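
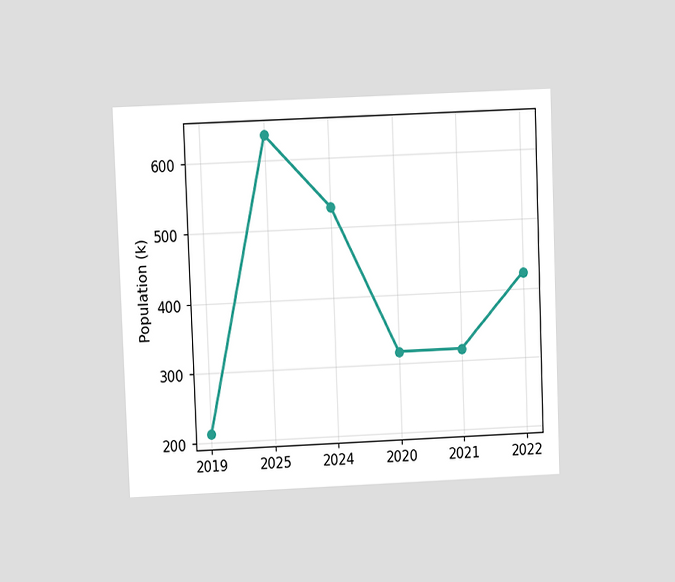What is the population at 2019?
The chart is tilted about 2° counter-clockwise and viewed at a slight angle. At 2019, the line is at 212k.

212k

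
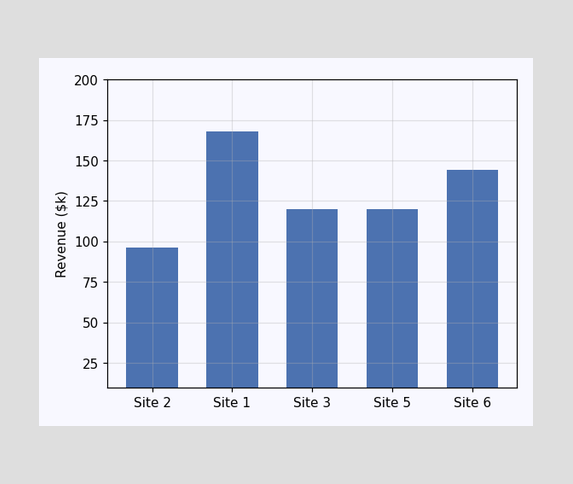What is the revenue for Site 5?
Reading along the chart's y-axis, the Site 5 bar reaches $120k.

$120k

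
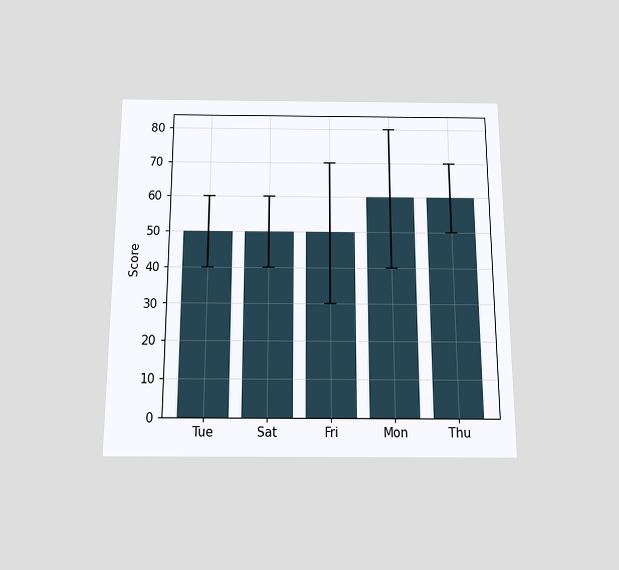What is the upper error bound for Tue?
60

The chart is viewed slightly from below. The Tue bar's upper whisker reaches 60.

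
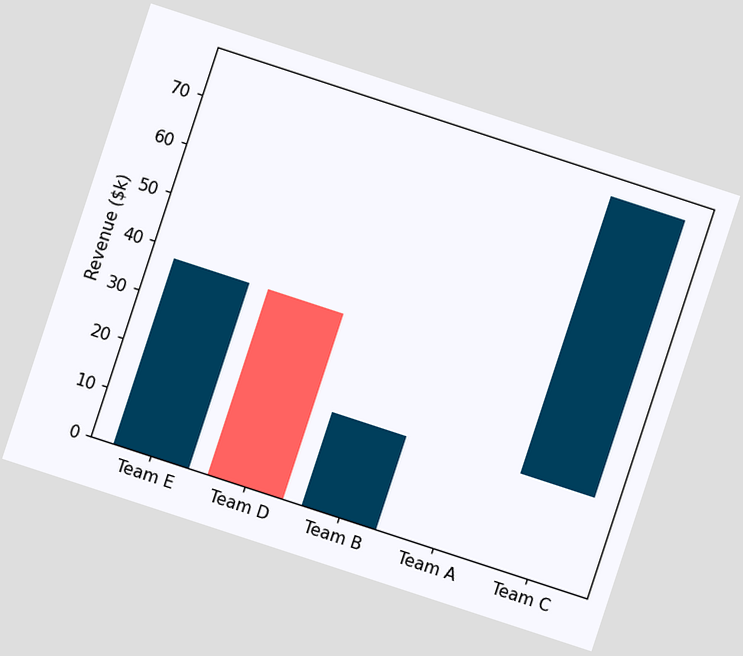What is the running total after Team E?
The chart is tilted about 18° clockwise. After Team E the running total reaches $38k.

$38k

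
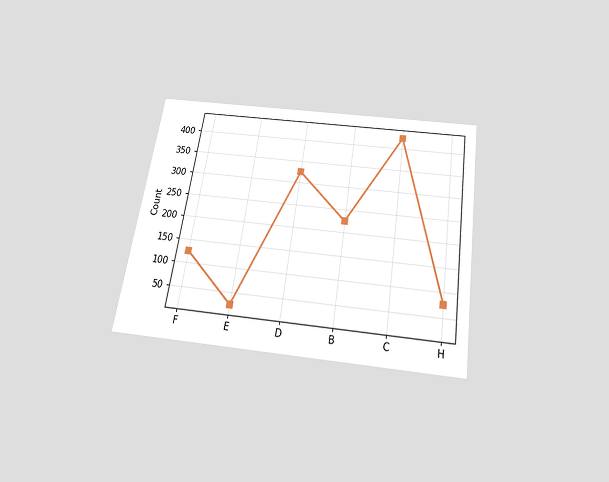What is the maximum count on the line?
The chart is tilted about 9° clockwise and viewed slightly from below. The highest point is at C, and reading across to the y-axis gives 425.

425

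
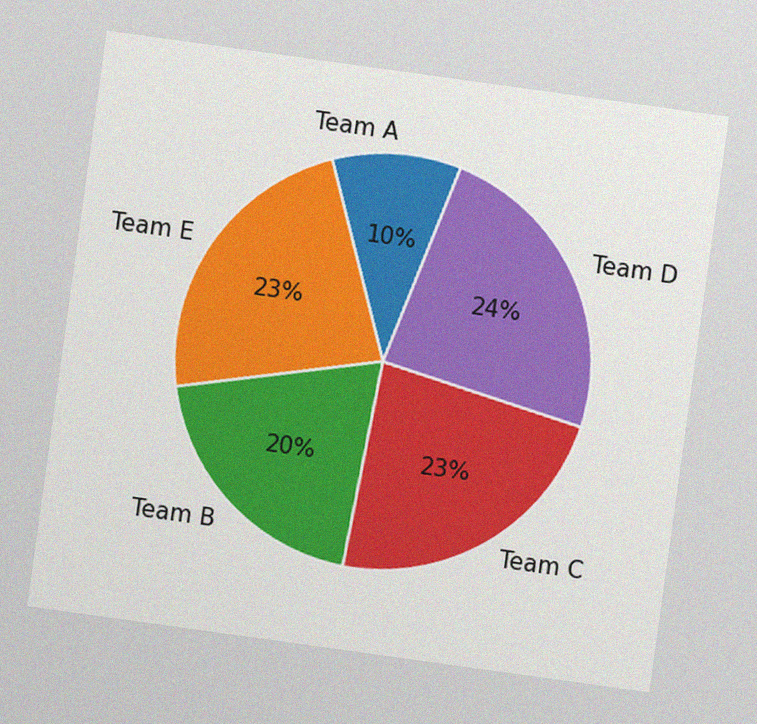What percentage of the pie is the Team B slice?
20%

The chart is tilted about 8° clockwise, with some photo noise. The Team B slice takes up 20% of the pie.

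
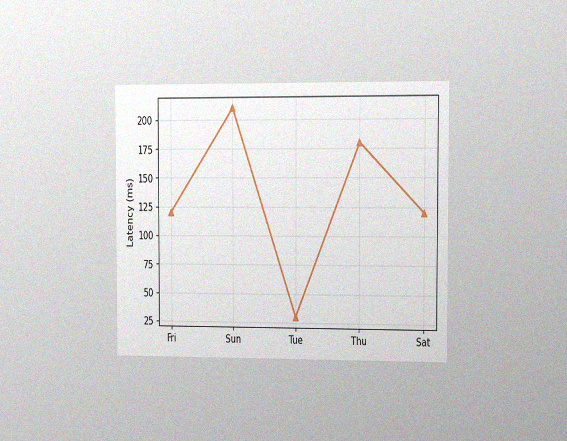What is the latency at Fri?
120ms

The chart is viewed slightly from the right, with some photo noise. At Fri, the line is at 120ms.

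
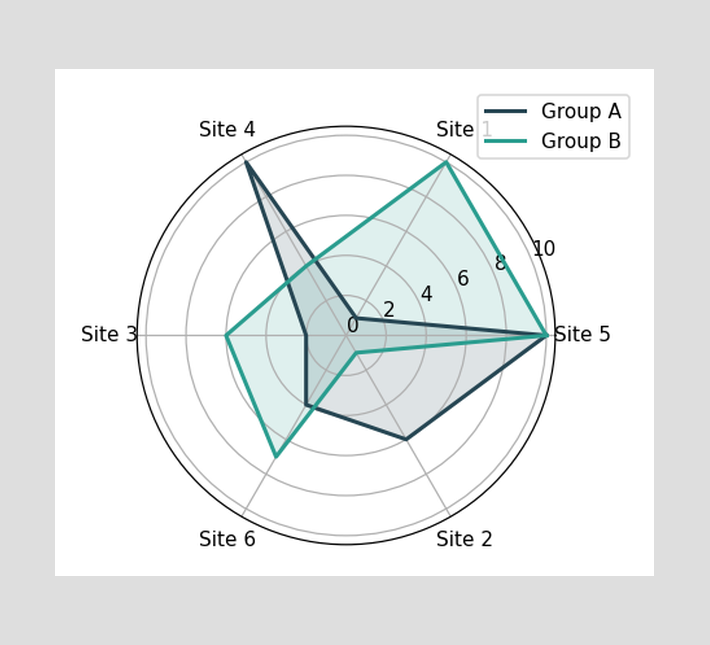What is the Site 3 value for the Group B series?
6

On the Site 3 axis, Group B reaches 6.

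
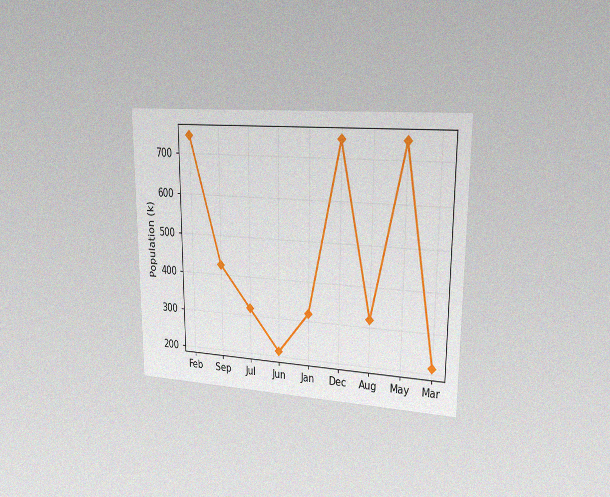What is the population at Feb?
742k

The chart is viewed slightly from the right, with some photo noise. At Feb, the line is at 742k.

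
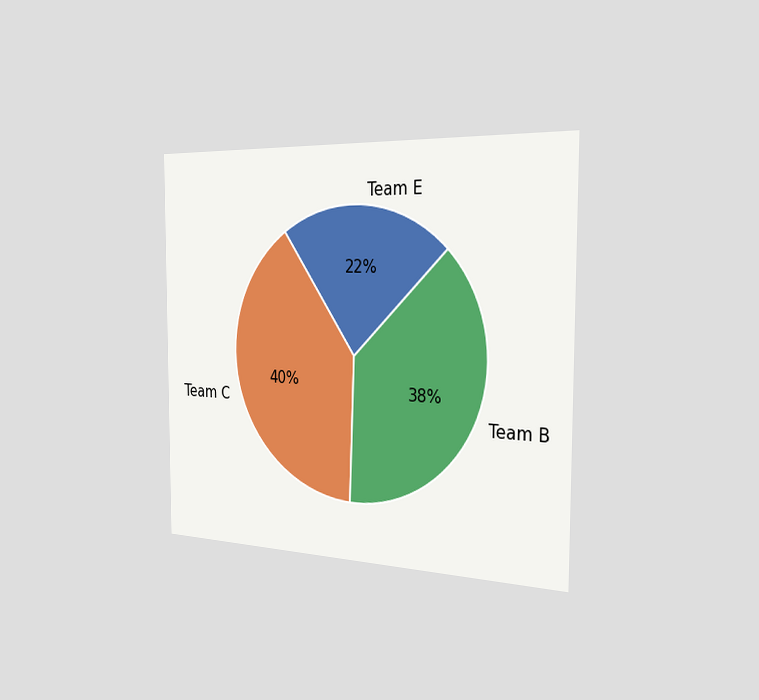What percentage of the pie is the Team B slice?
38%

The chart is viewed slightly from the right. The Team B slice takes up 38% of the pie.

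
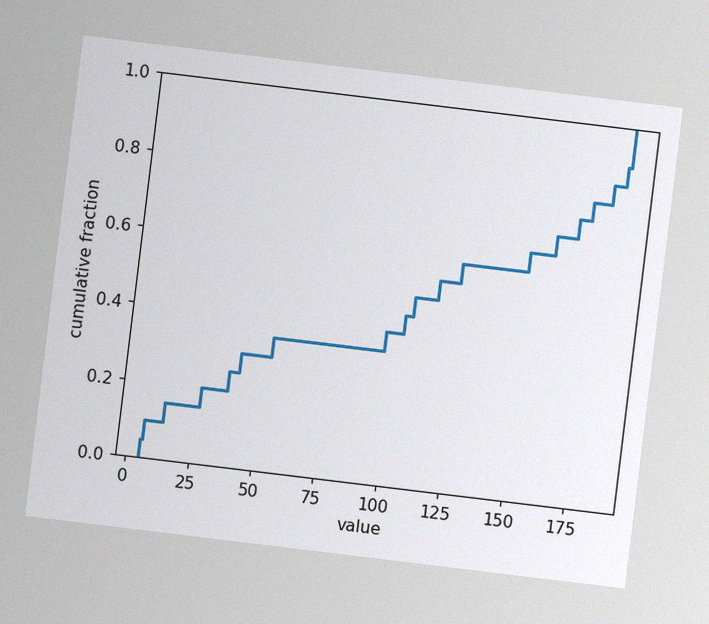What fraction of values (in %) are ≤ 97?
40%

The chart is tilted about 7° clockwise, with some photo noise. At x=97 the ECDF step is at 40%.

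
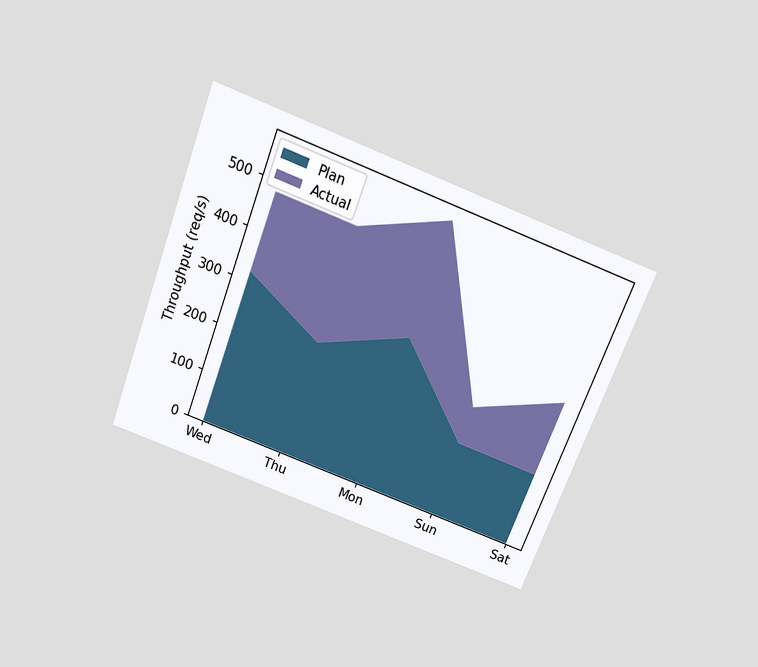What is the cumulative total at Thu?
480req/s

The chart is tilted about 21° clockwise and viewed slightly from above. The stacked total at Thu reaches 480req/s.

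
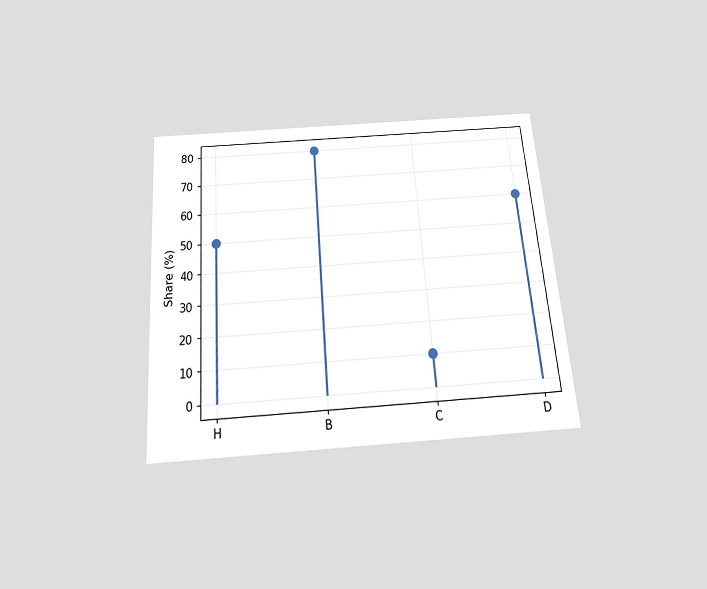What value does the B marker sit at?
The chart is tilted about 4° counter-clockwise and viewed slightly from below. The B marker sits at 80%.

80%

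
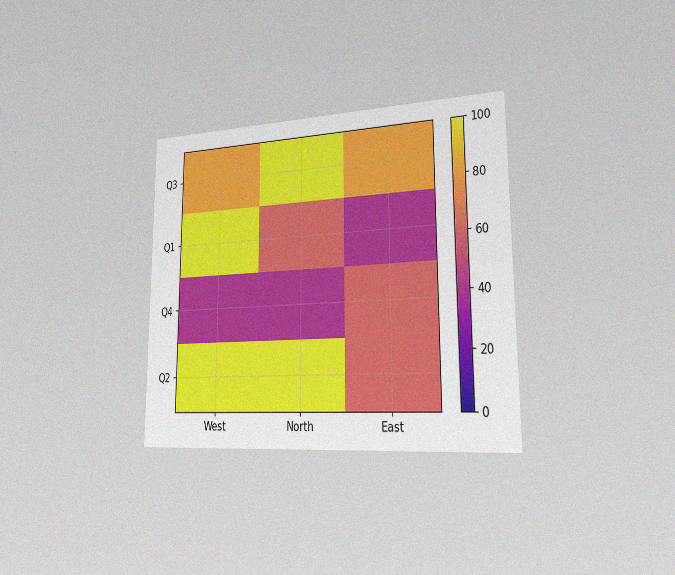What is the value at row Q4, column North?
The chart is viewed slightly from the right, with some photo noise. Matching cell (Q4, North) against the colorbar gives 40.

40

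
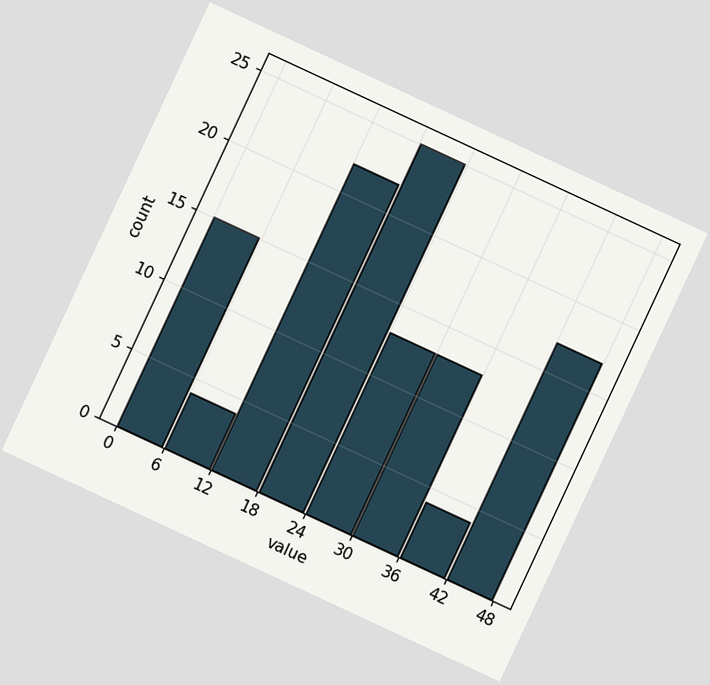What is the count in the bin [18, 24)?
25

The chart is tilted about 25° clockwise. The [18, 24) bin has height 25.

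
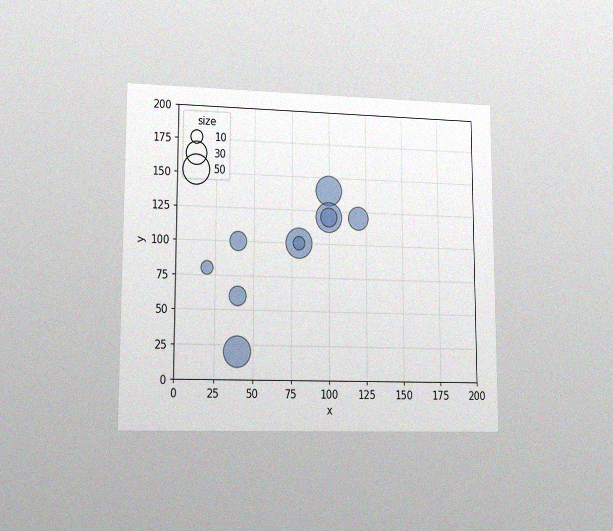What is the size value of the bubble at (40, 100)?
The chart is viewed at a slight angle, with some photo noise. Matching the bubble at (40, 100) against the size legend gives 20.

20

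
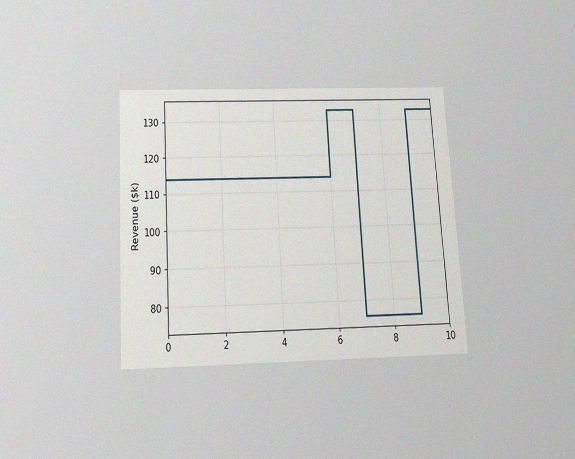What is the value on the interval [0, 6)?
The chart is tilted about 4° counter-clockwise and viewed slightly from below, with some photo noise. On [0, 6) the step sits at $114k.

$114k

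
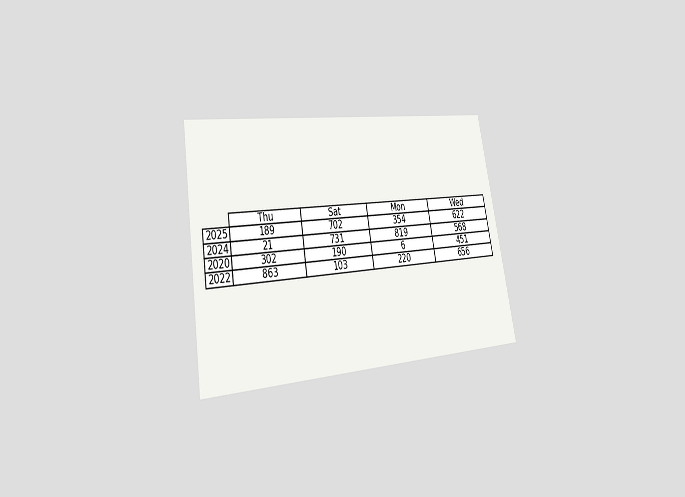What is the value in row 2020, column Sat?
190

The chart is tilted about 10° counter-clockwise and viewed slightly from the left. The (2020, Sat) cell reads 190.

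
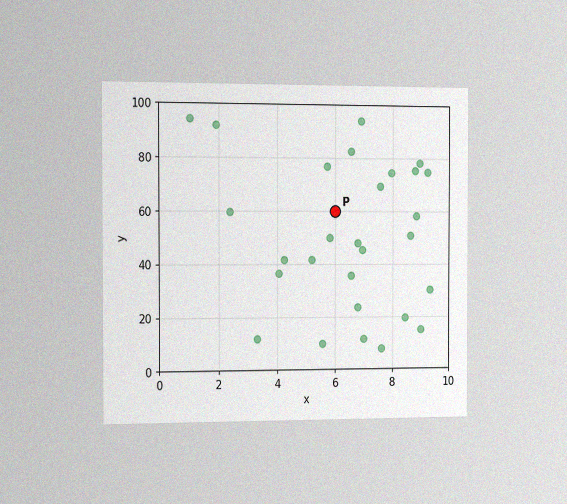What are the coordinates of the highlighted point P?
(6, 60)

The chart is viewed slightly from the left, with some photo noise. Following the gridlines from P to each axis, P sits at (6, 60).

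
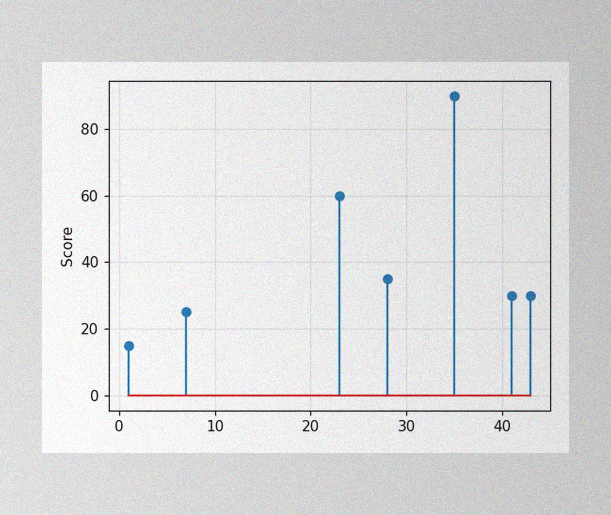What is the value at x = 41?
The image has some photo noise and uneven lighting. The stem at x=41 reaches 30.

30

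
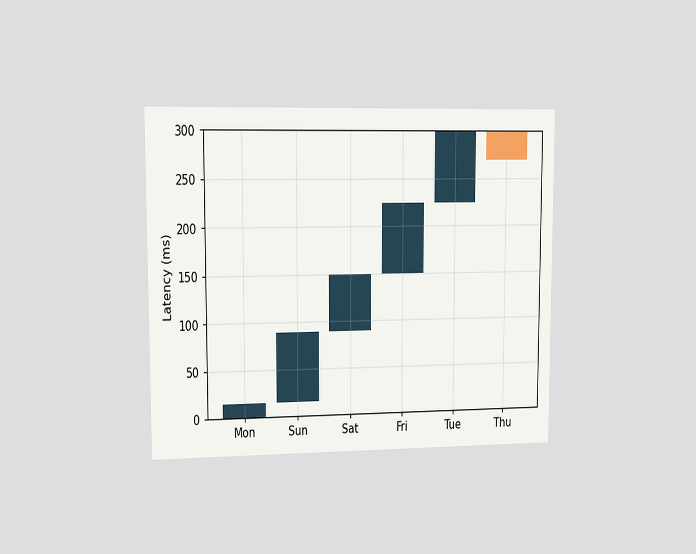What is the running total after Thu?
The chart is viewed slightly from the left. After Thu the running total reaches 270ms.

270ms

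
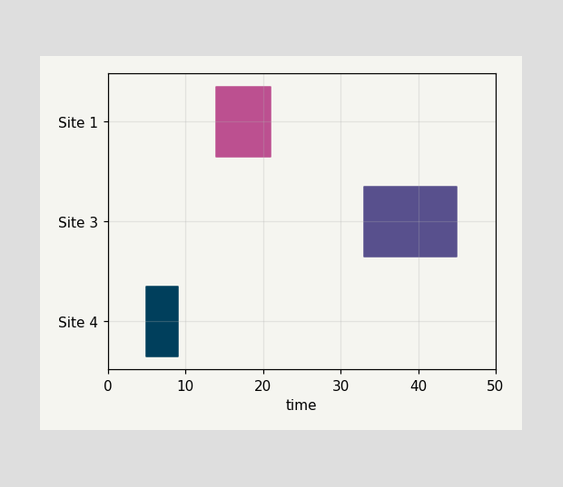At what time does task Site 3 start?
The Site 3 bar begins at t=33.

33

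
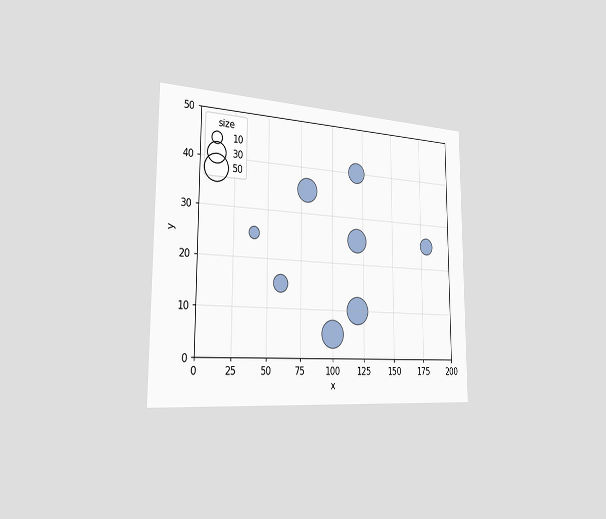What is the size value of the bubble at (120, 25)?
The chart is viewed slightly from the left. Matching the bubble at (120, 25) against the size legend gives 40.

40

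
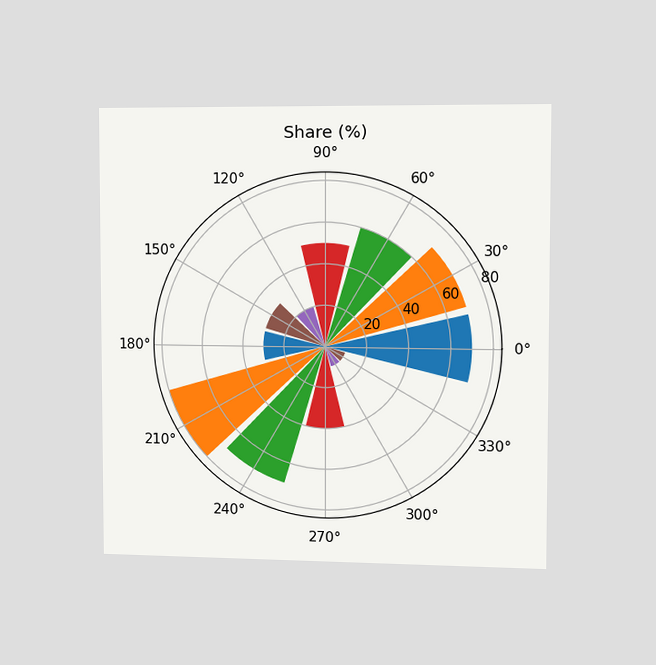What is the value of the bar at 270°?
40%

The chart is viewed slightly from the right. The bar at 270° reaches 40% on the radial axis.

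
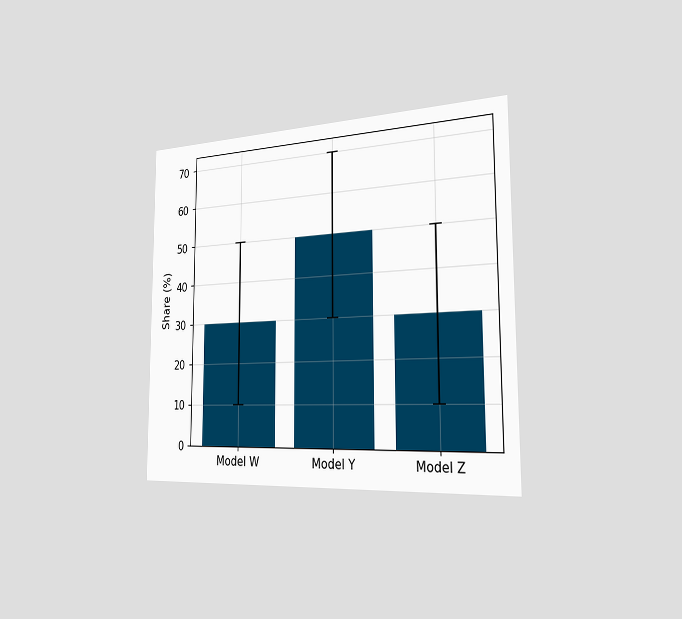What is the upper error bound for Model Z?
The chart is viewed slightly from the right. The Model Z bar's upper whisker reaches 50%.

50%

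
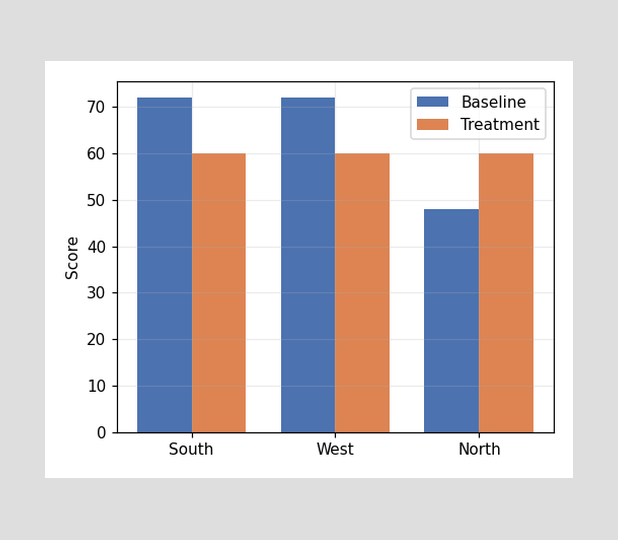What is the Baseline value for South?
The Baseline bar at South reaches 72 on the y-axis.

72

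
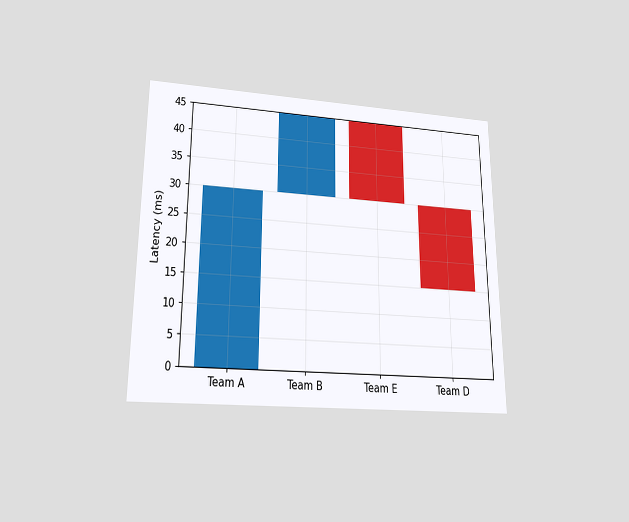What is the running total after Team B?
The chart is viewed slightly from below. After Team B the running total reaches 45ms.

45ms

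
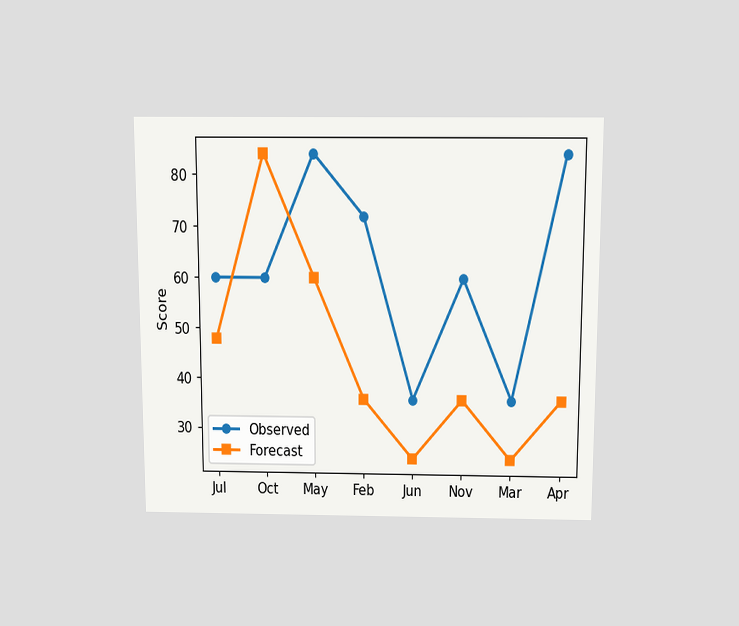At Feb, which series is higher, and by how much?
Observed, by 36

The chart is viewed slightly from above. At Feb, Observed sits above the other line by 36.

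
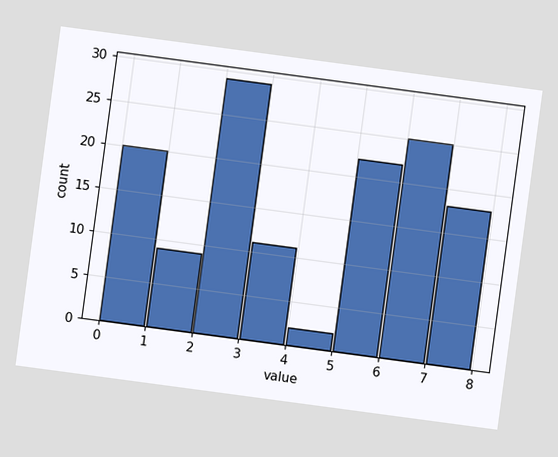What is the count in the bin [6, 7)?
25

The chart is tilted about 8° clockwise. The [6, 7) bin has height 25.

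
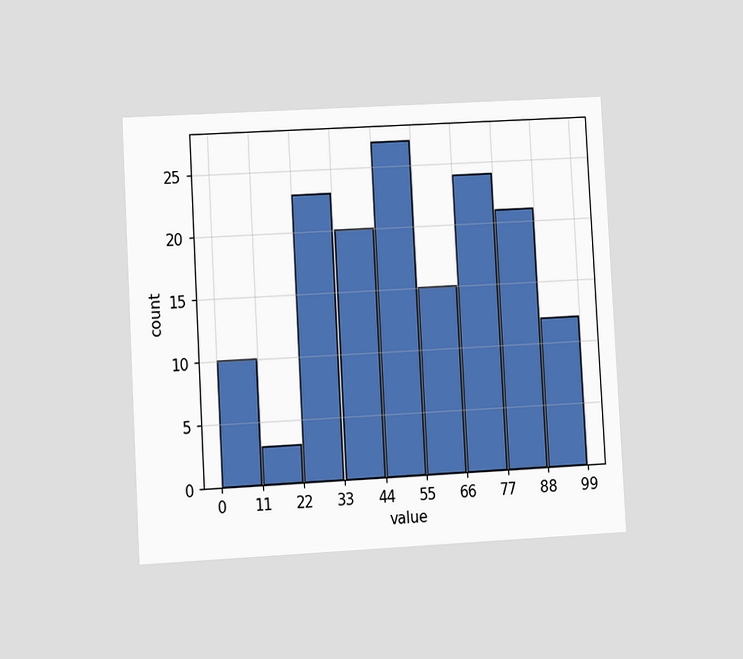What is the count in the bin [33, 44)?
20

The chart is tilted about 3° counter-clockwise and viewed at a slight angle. The [33, 44) bin has height 20.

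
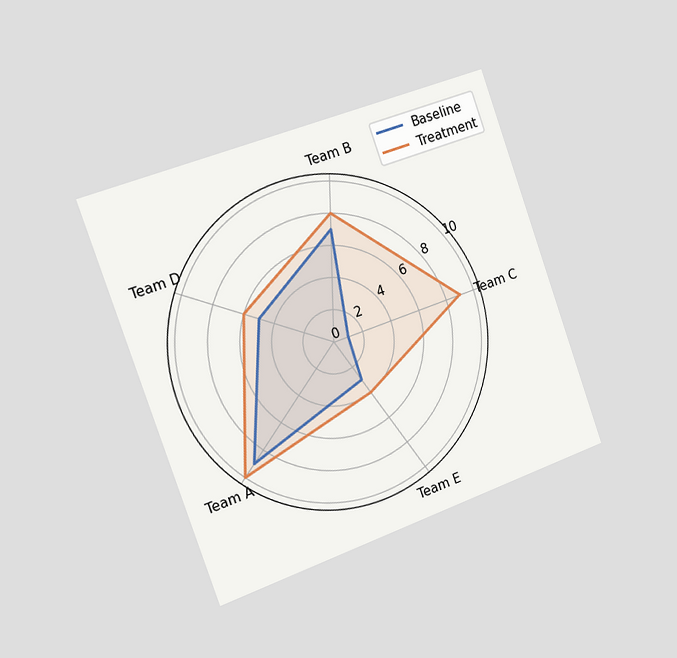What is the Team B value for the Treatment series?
8

The chart is tilted about 20° counter-clockwise and viewed slightly from the left. On the Team B axis, Treatment reaches 8.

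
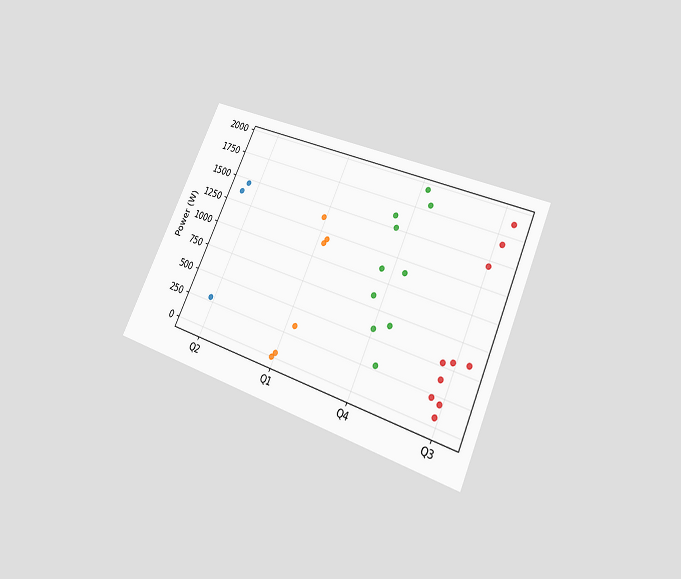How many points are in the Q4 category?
The chart is tilted about 24° clockwise and viewed slightly from below. Counting the markers in the Q4 column gives 10.

10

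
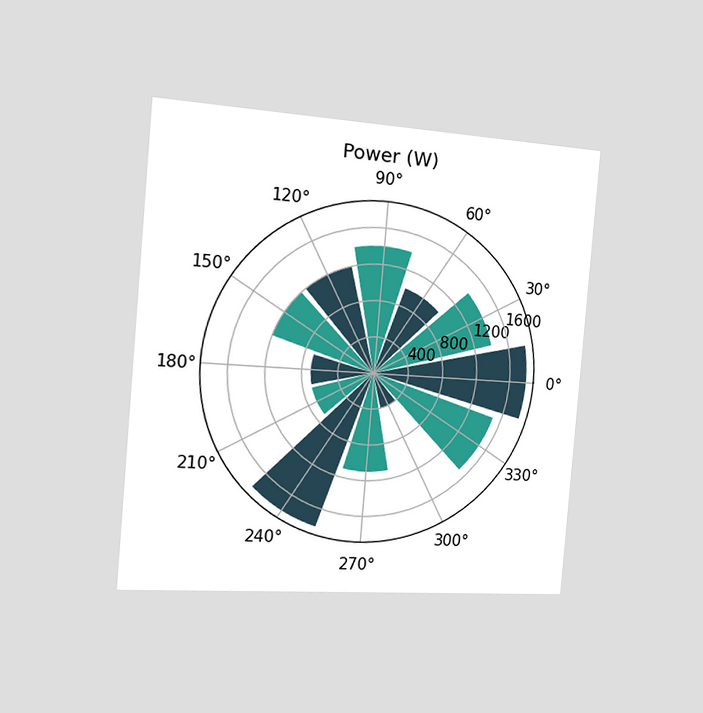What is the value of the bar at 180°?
The chart is tilted about 5° clockwise and viewed slightly from the left. The bar at 180° reaches 700W on the radial axis.

700W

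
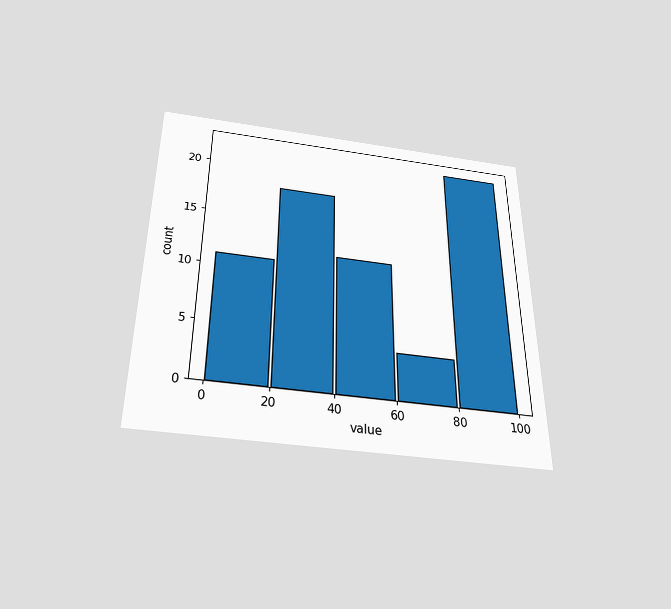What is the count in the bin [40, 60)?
The chart is viewed slightly from below. The [40, 60) bin has height 12.

12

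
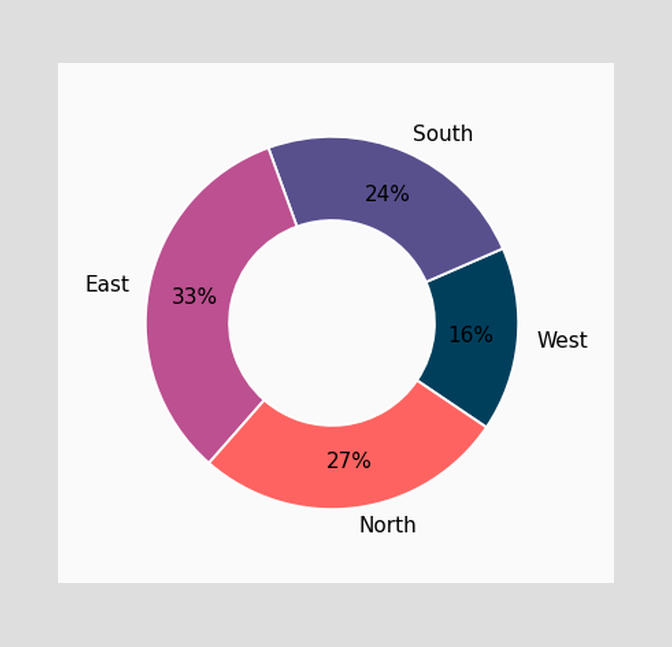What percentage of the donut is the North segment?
The North segment takes up 27% of the ring.

27%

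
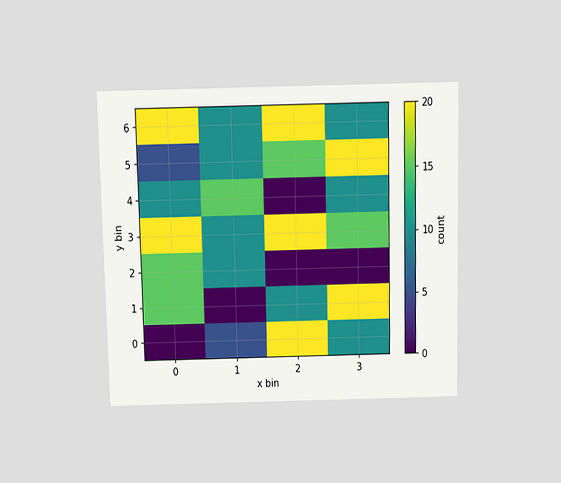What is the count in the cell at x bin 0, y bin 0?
0

The chart is viewed slightly from above. Matching the cell (0, 0) against the colorbar gives 0.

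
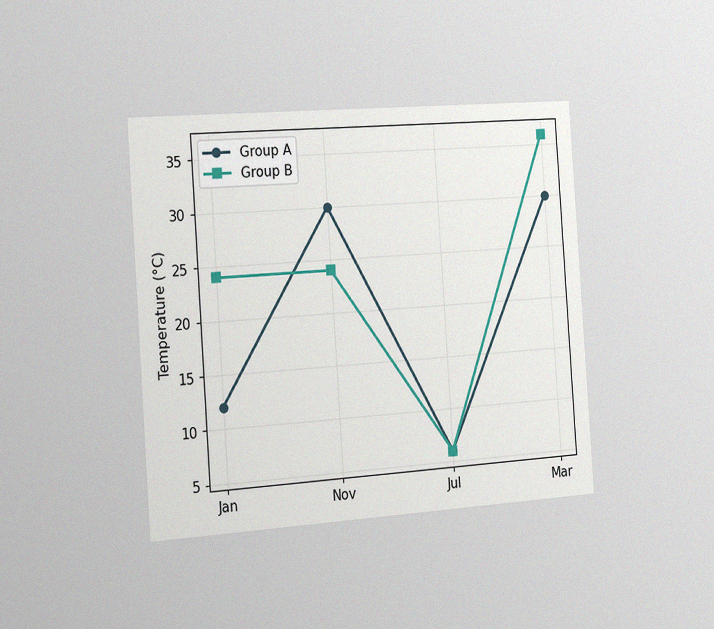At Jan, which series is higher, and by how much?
The chart is tilted about 4° counter-clockwise and viewed slightly from the left, with some photo noise. At Jan, Group B sits above the other line by 12°C.

Group B, by 12°C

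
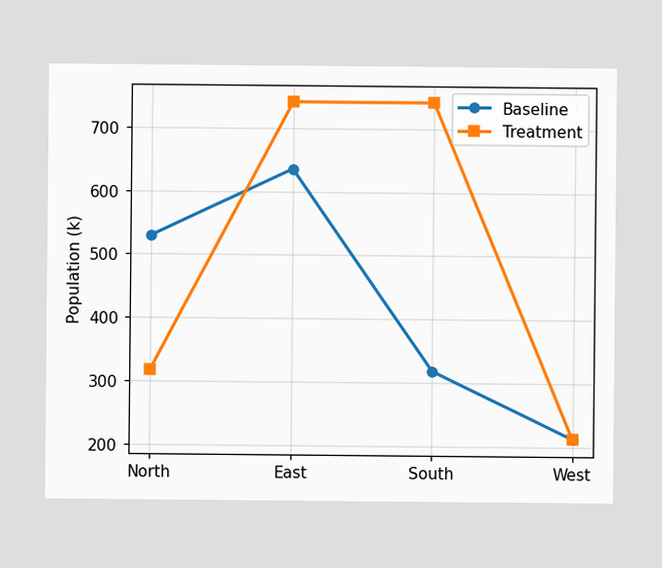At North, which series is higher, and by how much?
Baseline, by 212k

At North, Baseline sits above the other line by 212k.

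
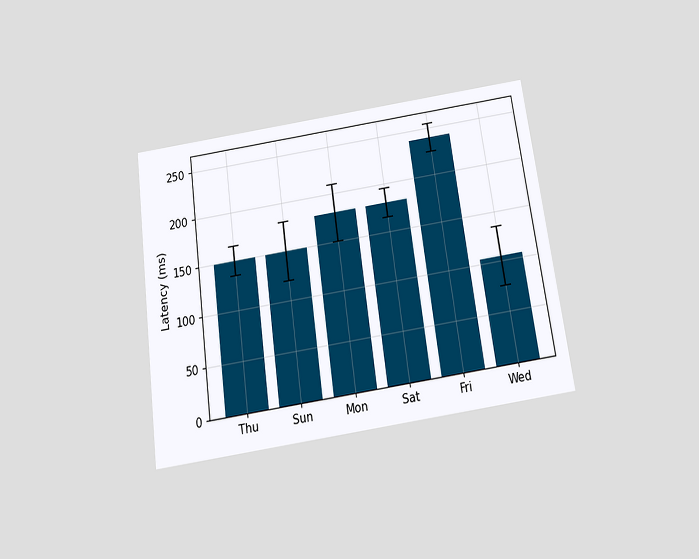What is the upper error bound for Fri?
255ms

The chart is tilted about 8° counter-clockwise and viewed slightly from below. The Fri bar's upper whisker reaches 255ms.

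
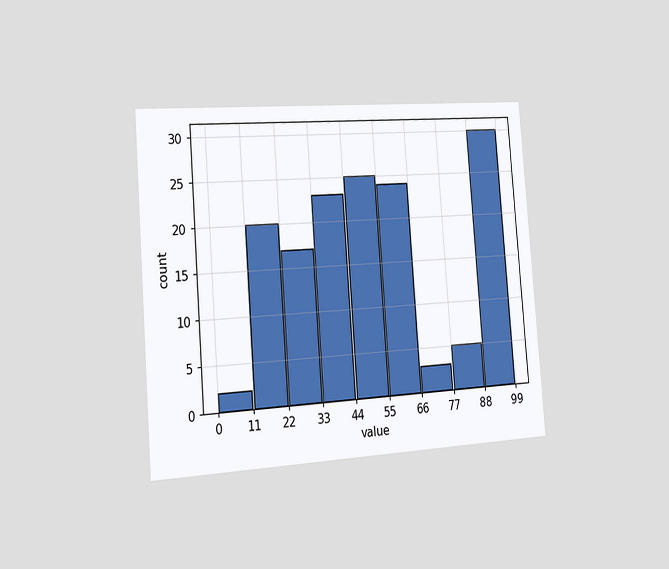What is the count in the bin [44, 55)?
25

The chart is tilted about 4° counter-clockwise and viewed slightly from the left. The [44, 55) bin has height 25.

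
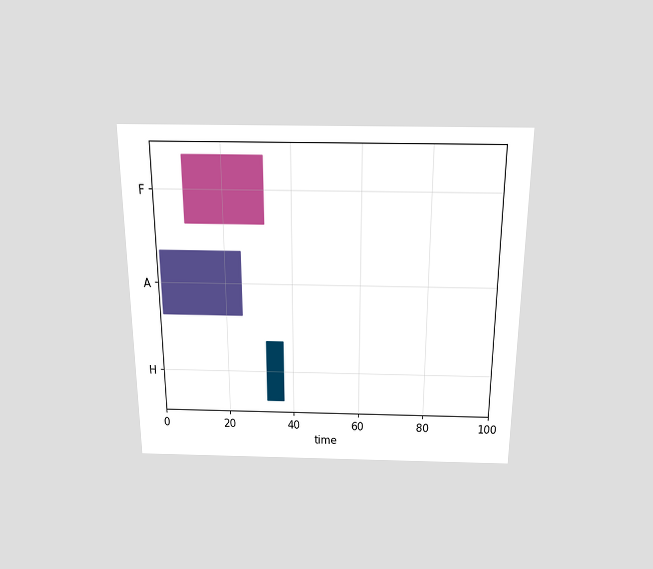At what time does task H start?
32

The chart is viewed slightly from above. The H bar begins at t=32.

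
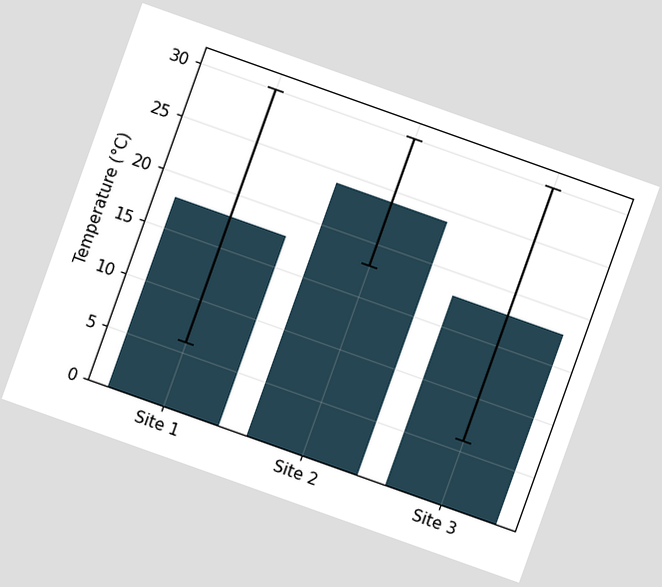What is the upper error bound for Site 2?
The chart is tilted about 20° clockwise. The Site 2 bar's upper whisker reaches 30°C.

30°C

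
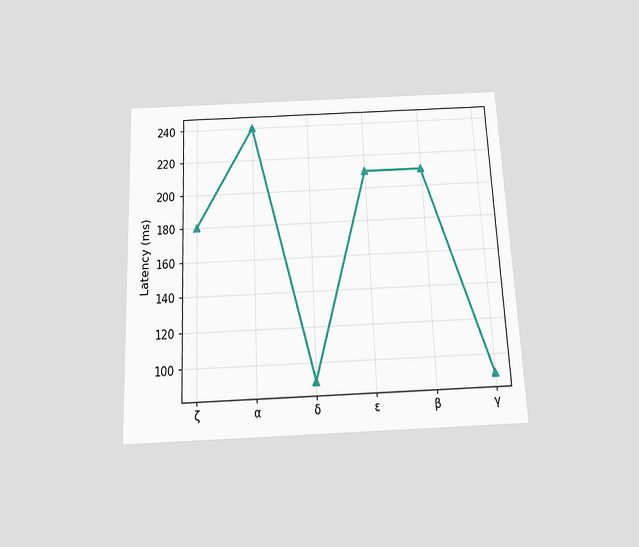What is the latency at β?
The chart is tilted about 3° counter-clockwise and viewed slightly from below. At β, the line is at 210ms.

210ms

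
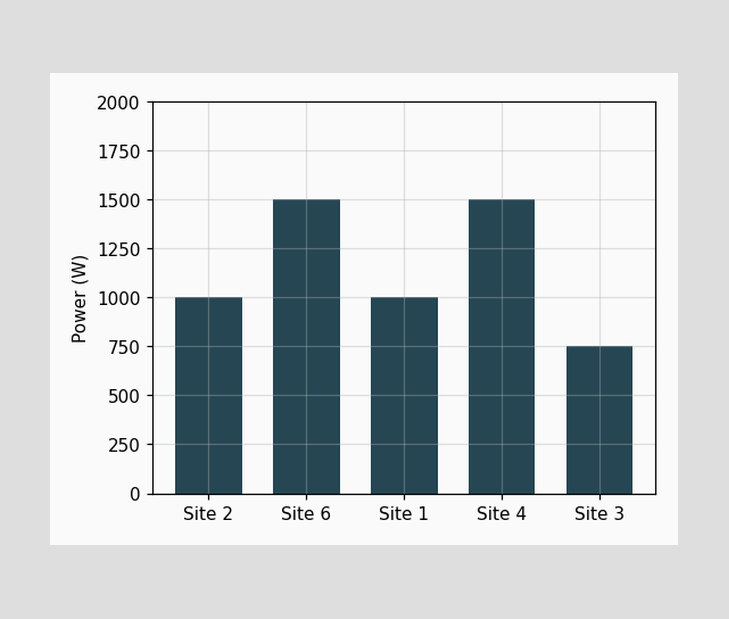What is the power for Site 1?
1000W

Reading along the chart's y-axis, the Site 1 bar reaches 1000W.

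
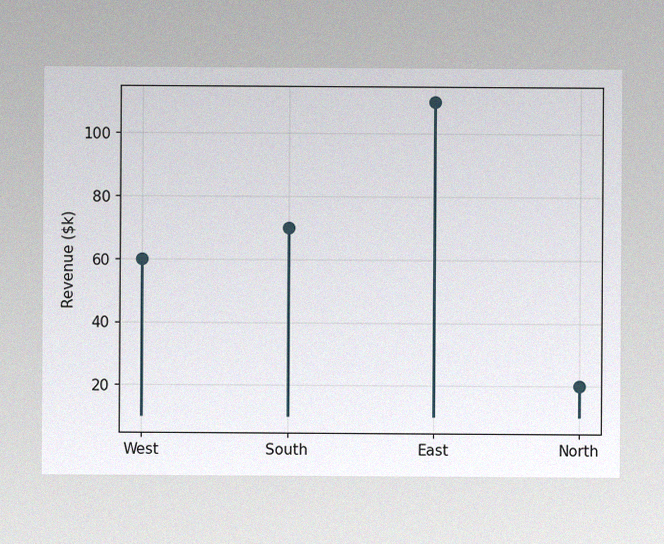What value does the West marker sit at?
The image has some photo noise and uneven lighting. The West marker sits at $60k.

$60k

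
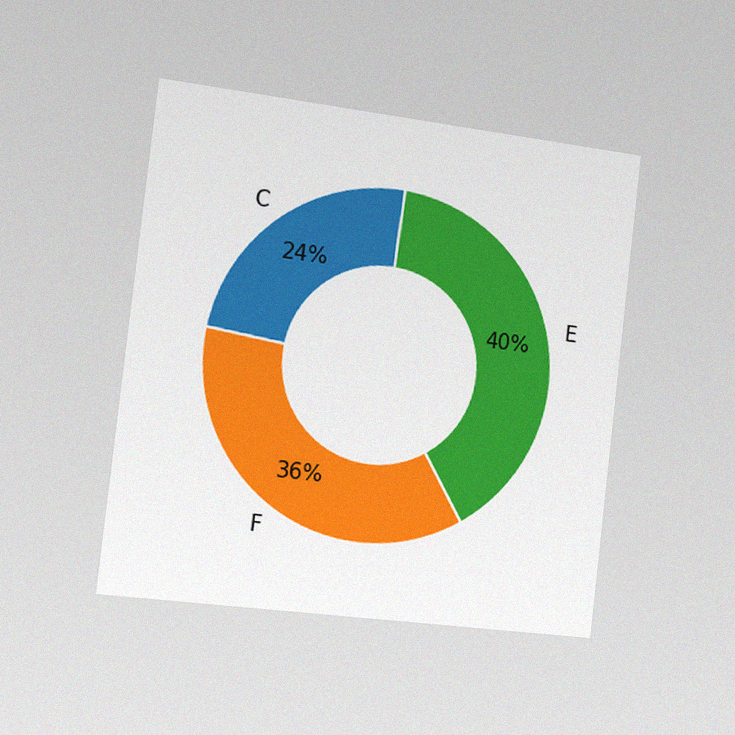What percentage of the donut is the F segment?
36%

The chart is tilted about 7° clockwise and viewed slightly from the left, with some photo noise. The F segment takes up 36% of the ring.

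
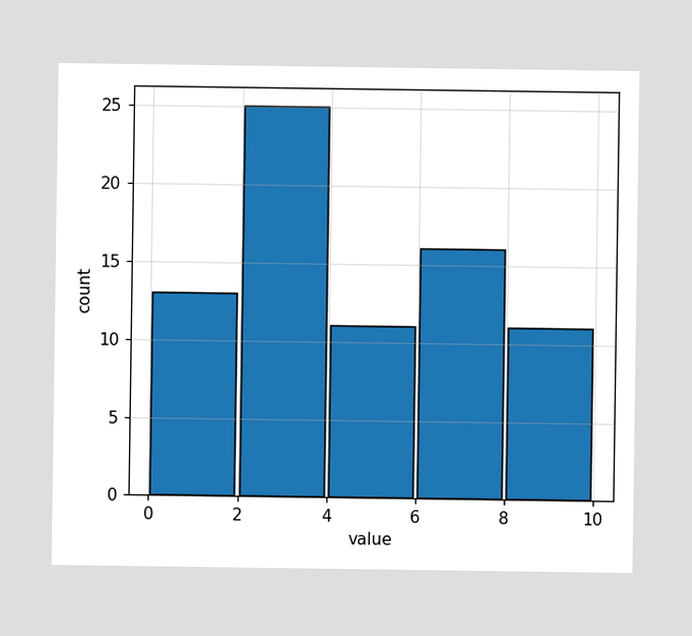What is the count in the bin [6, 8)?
16

The [6, 8) bin has height 16.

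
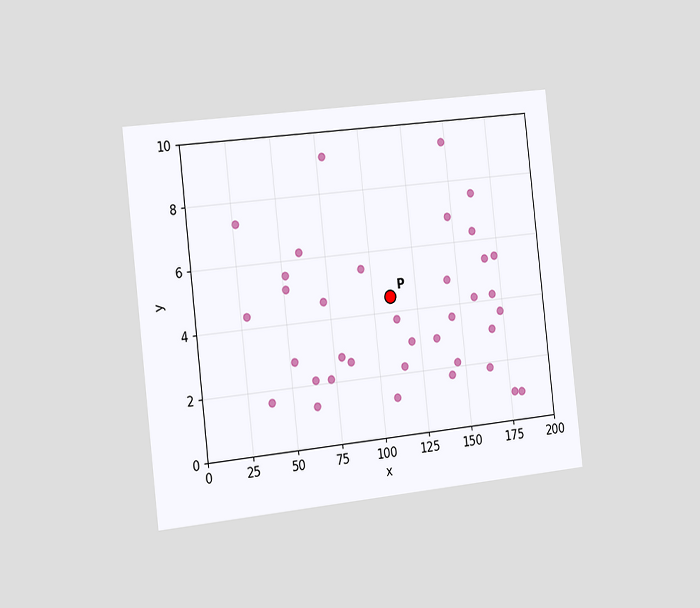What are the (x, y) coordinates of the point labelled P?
The chart is tilted about 6° counter-clockwise and viewed slightly from the left. Following the gridlines from P to each axis, P sits at (110, 4.5).

(110, 4.5)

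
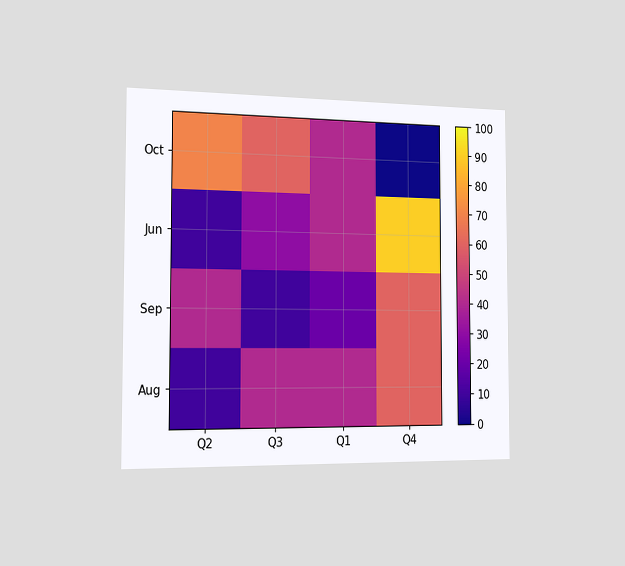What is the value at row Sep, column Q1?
The chart is viewed slightly from the left. Matching cell (Sep, Q1) against the colorbar gives 20.

20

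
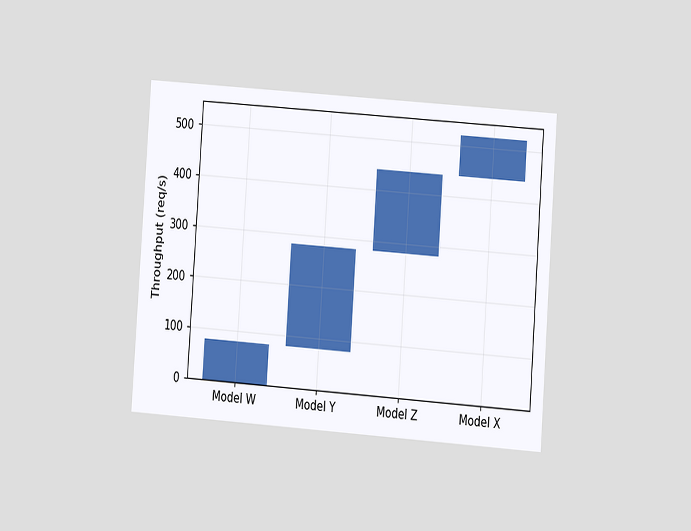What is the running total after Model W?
80req/s

The chart is tilted about 4° clockwise and viewed at a slight angle. After Model W the running total reaches 80req/s.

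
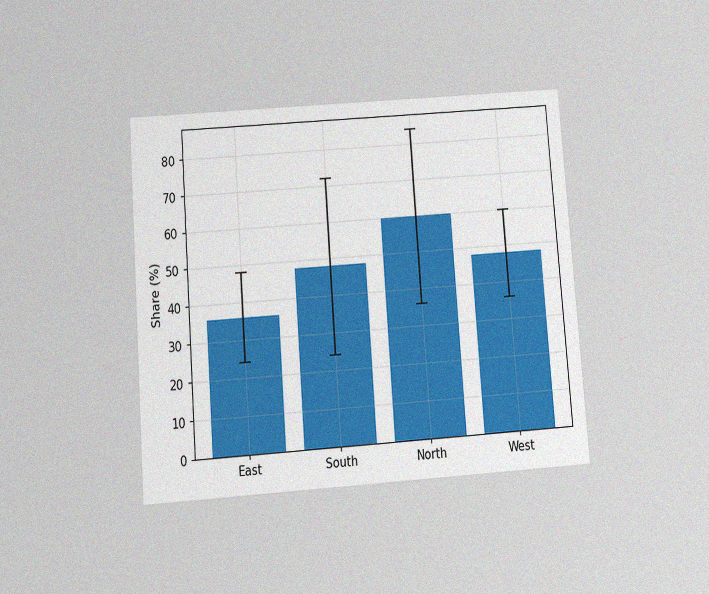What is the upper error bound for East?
48%

The chart is tilted about 4° counter-clockwise and viewed slightly from below, with some photo noise. The East bar's upper whisker reaches 48%.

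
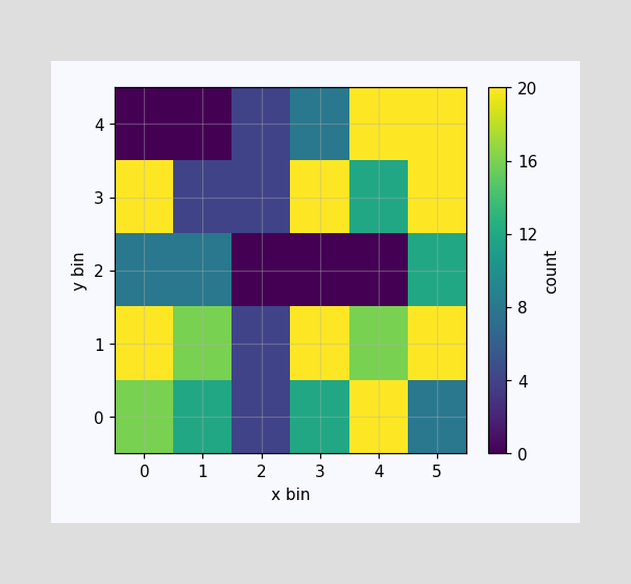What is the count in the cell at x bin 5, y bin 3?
20

Matching the cell (5, 3) against the colorbar gives 20.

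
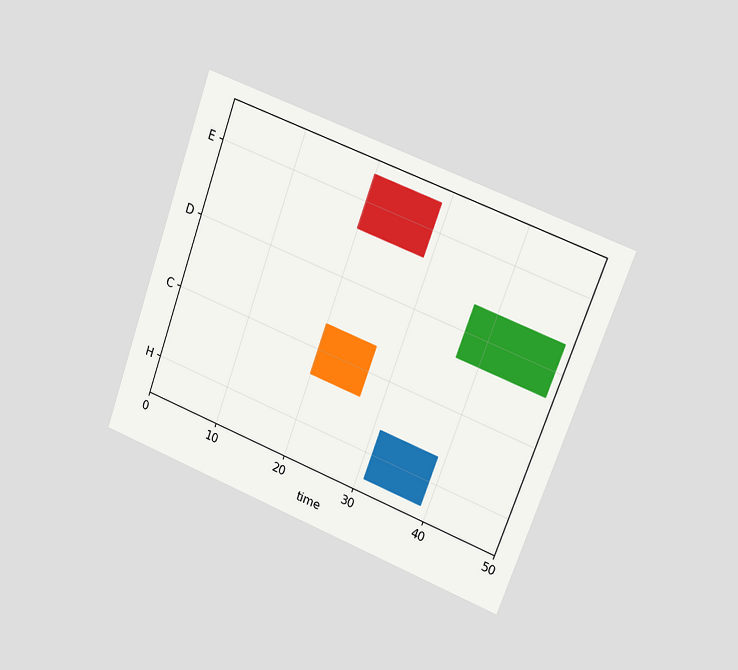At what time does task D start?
37

The chart is tilted about 20° clockwise and viewed slightly from the right. The D bar begins at t=37.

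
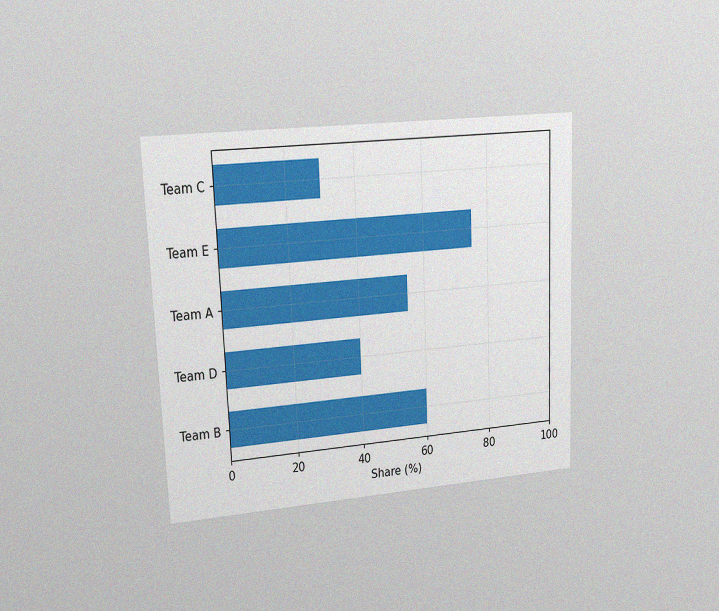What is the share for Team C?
30%

The chart is tilted about 2° counter-clockwise and viewed at a slight angle, with some photo noise. Reading along the chart's x-axis, the Team C bar reaches 30%.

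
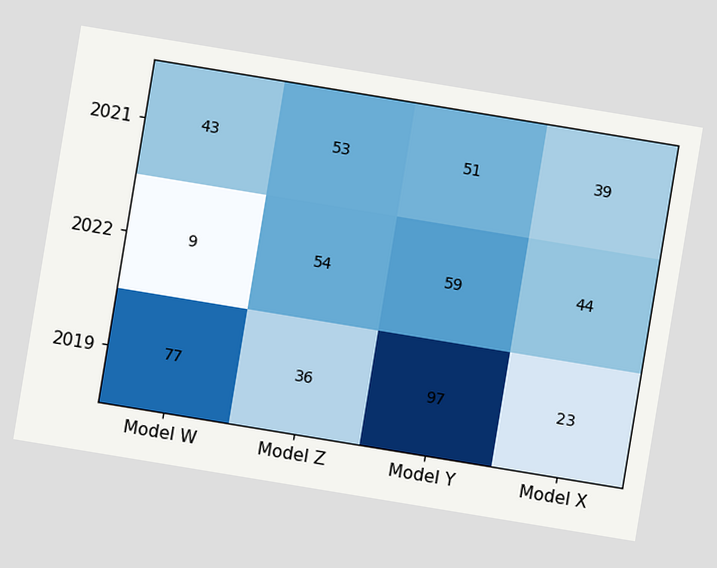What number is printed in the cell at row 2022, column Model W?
The chart is tilted about 9° clockwise. The (2022, Model W) cell reads 9.

9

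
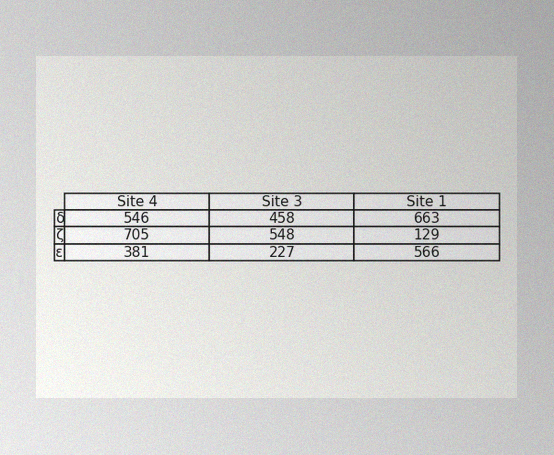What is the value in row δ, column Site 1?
The image has some photo noise and uneven lighting. The (δ, Site 1) cell reads 663.

663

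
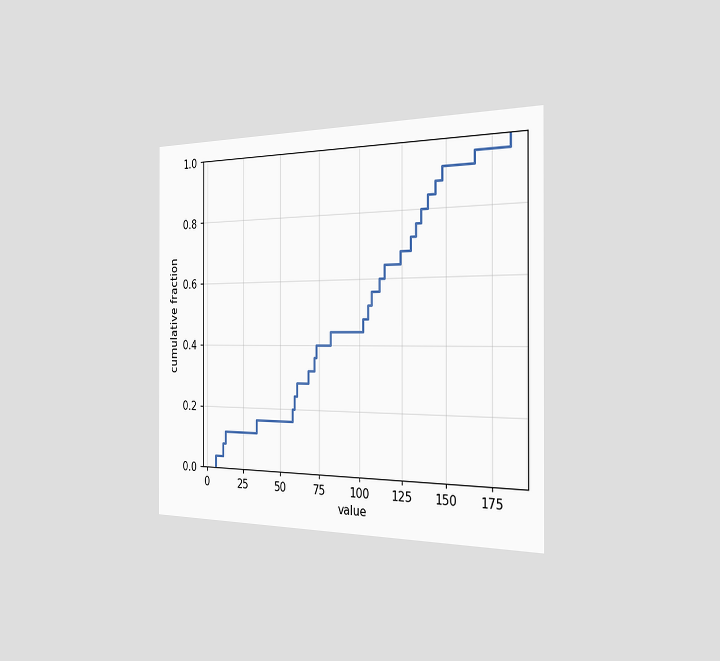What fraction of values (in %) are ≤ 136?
80%

The chart is viewed slightly from the right. At x=136 the ECDF step is at 80%.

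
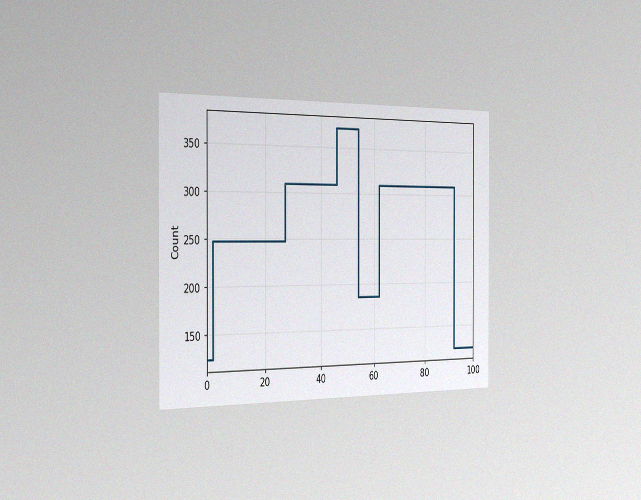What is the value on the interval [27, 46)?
310

The chart is viewed slightly from the left, with some photo noise. On [27, 46) the step sits at 310.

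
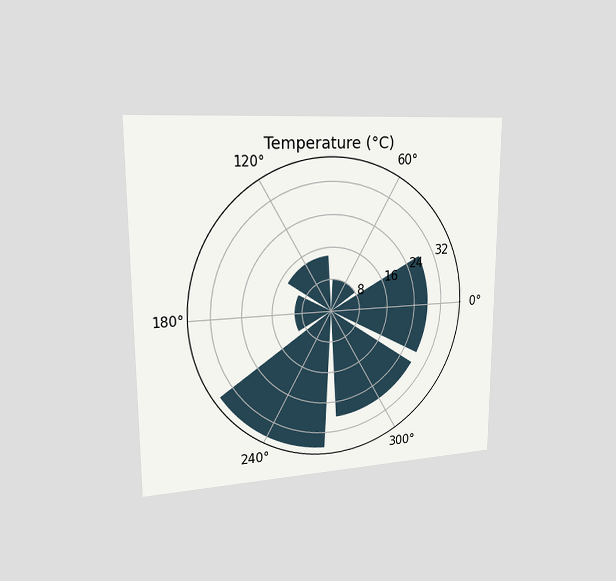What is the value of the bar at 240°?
36°C

The chart is viewed slightly from the left. The bar at 240° reaches 36°C on the radial axis.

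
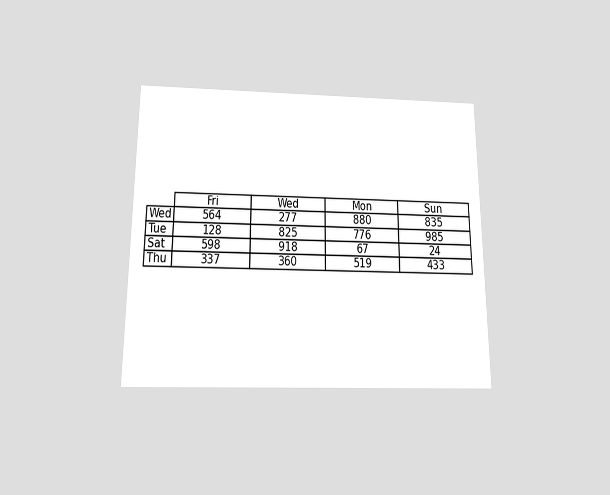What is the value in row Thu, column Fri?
The chart is viewed slightly from below. The (Thu, Fri) cell reads 337.

337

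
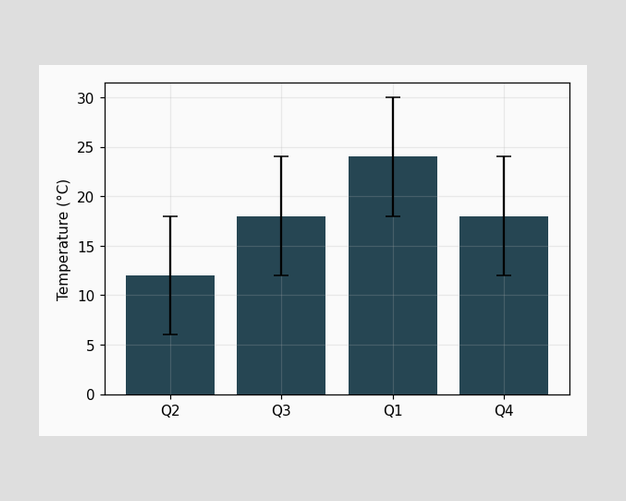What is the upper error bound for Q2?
The Q2 bar's upper whisker reaches 18°C.

18°C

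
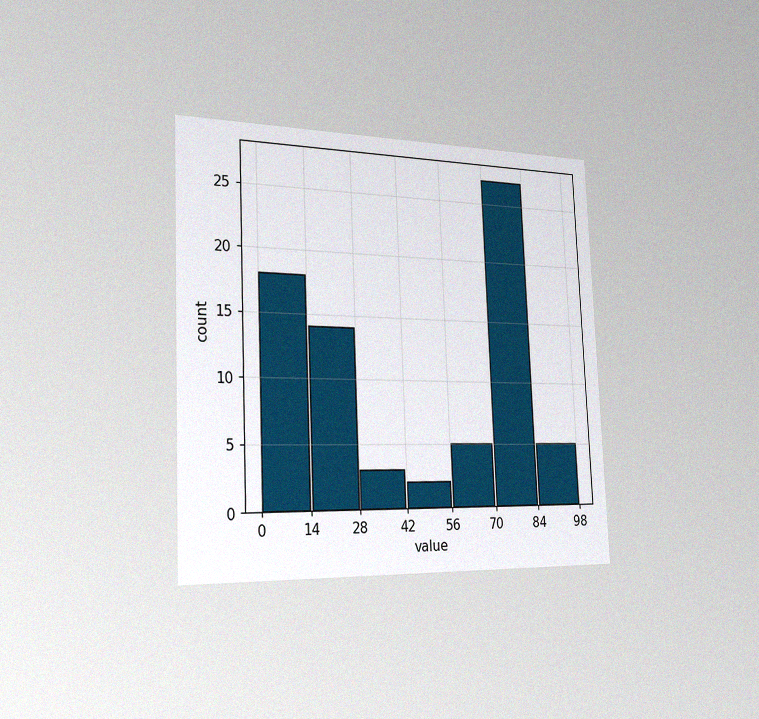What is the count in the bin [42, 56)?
The chart is tilted about 2° counter-clockwise and viewed slightly from the left, with some photo noise. The [42, 56) bin has height 2.

2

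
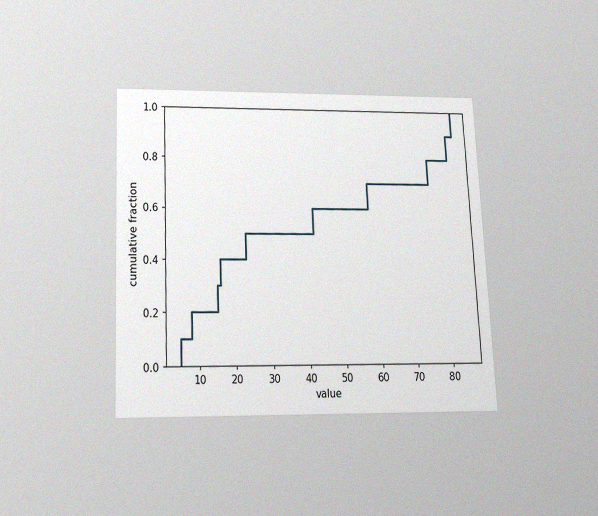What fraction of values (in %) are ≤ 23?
The chart is tilted about 3° counter-clockwise and viewed slightly from below, with some photo noise. At x=23 the ECDF step is at 50%.

50%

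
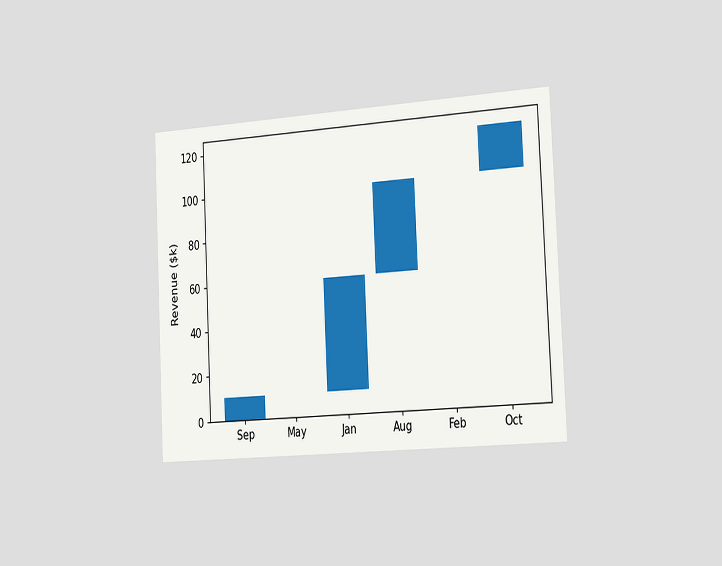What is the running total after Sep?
The chart is tilted about 3° counter-clockwise and viewed slightly from the right. After Sep the running total reaches $10k.

$10k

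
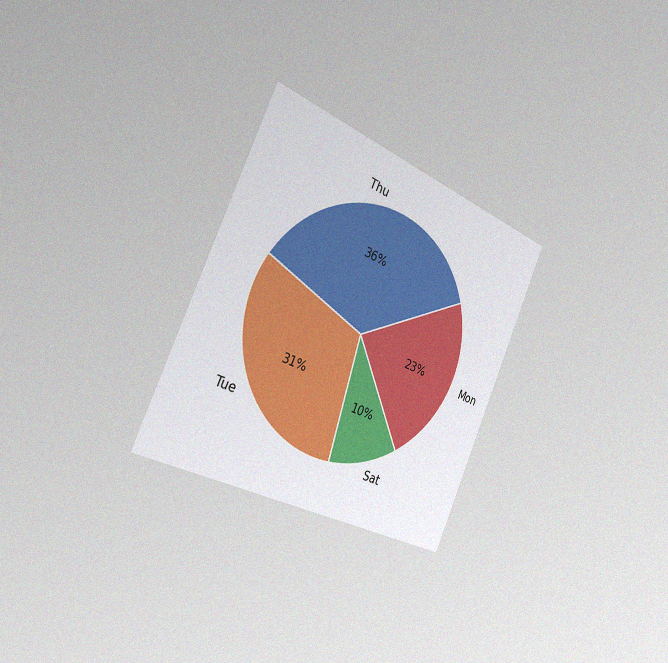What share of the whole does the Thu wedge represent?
The chart is tilted about 24° clockwise and viewed slightly from the left, with some photo noise. The Thu slice takes up 36% of the pie.

36%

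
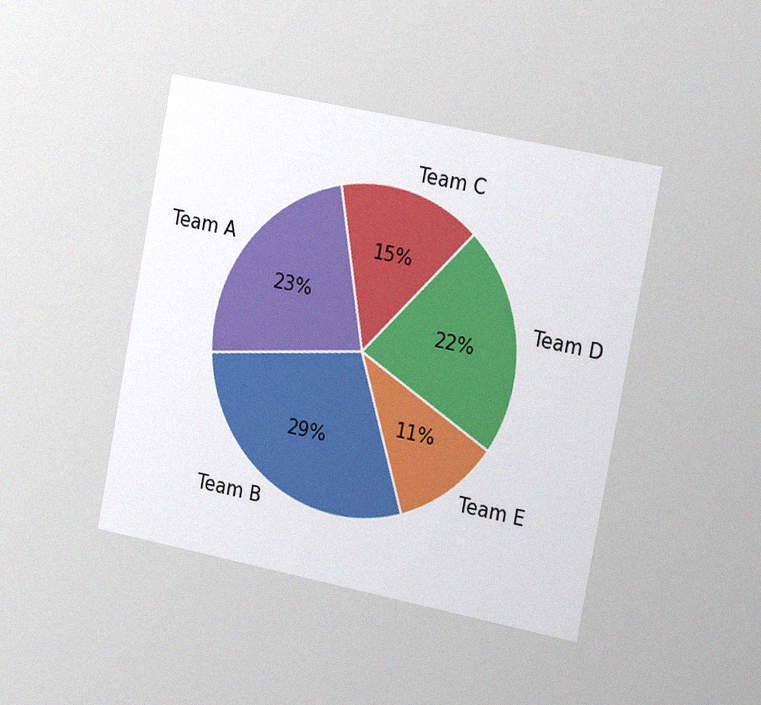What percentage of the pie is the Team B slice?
The chart is tilted about 11° clockwise and viewed slightly from the right, with some photo noise. The Team B slice takes up 29% of the pie.

29%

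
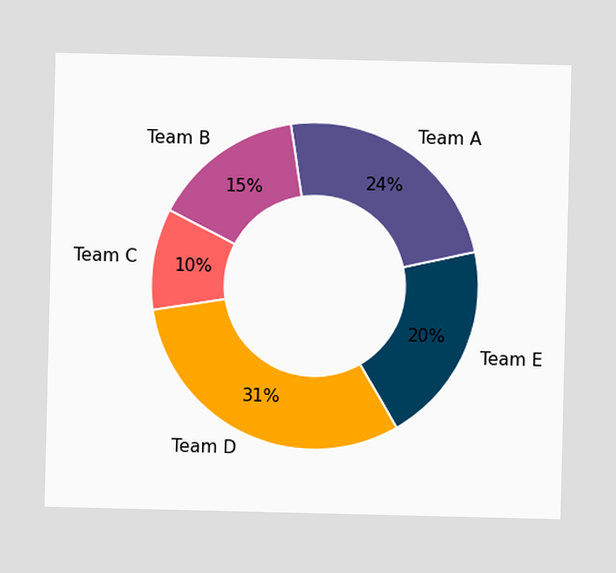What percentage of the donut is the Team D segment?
The Team D segment takes up 31% of the ring.

31%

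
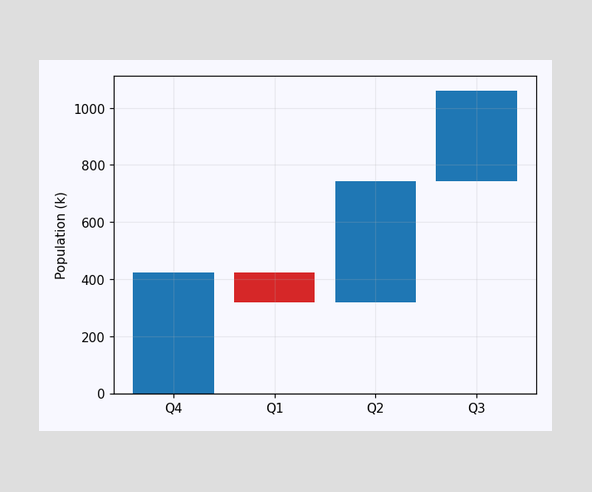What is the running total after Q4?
After Q4 the running total reaches 424k.

424k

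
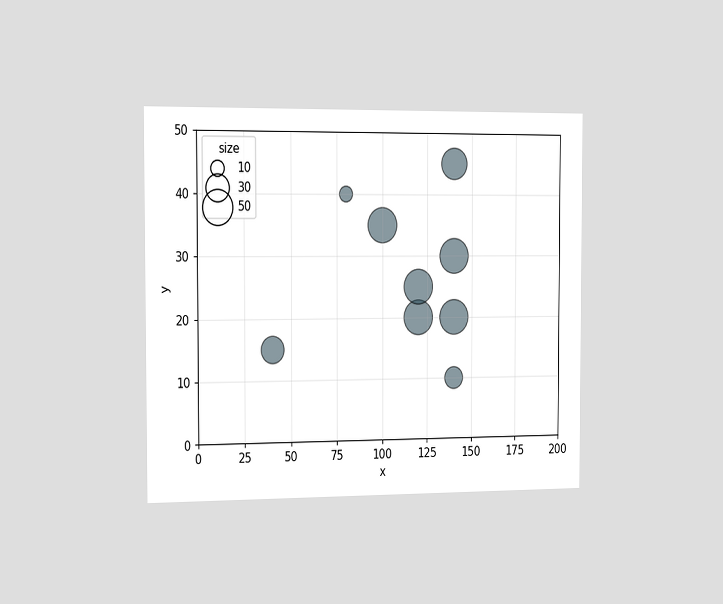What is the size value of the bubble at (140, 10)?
The chart is viewed slightly from the left. Matching the bubble at (140, 10) against the size legend gives 20.

20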